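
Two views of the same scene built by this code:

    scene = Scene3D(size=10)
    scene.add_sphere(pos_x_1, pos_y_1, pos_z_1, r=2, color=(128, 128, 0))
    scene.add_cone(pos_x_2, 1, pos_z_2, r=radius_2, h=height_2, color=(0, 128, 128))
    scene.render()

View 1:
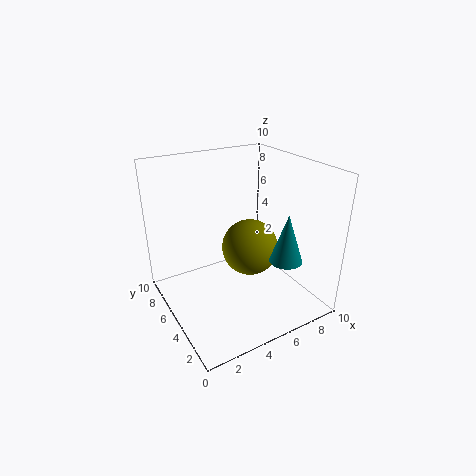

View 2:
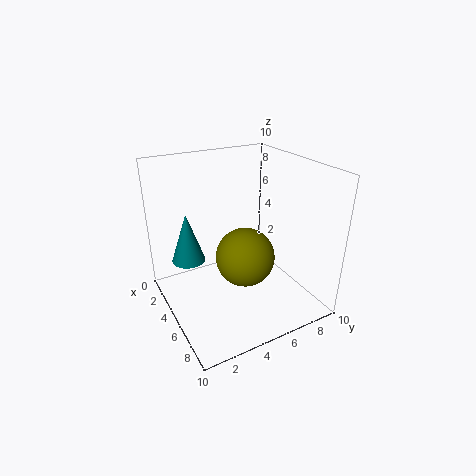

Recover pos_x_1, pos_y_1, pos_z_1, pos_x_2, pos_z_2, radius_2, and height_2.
pos_x_1 = 6
pos_y_1 = 5
pos_z_1 = 4
pos_x_2 = 6
pos_z_2 = 5
radius_2 = 1
height_2 = 3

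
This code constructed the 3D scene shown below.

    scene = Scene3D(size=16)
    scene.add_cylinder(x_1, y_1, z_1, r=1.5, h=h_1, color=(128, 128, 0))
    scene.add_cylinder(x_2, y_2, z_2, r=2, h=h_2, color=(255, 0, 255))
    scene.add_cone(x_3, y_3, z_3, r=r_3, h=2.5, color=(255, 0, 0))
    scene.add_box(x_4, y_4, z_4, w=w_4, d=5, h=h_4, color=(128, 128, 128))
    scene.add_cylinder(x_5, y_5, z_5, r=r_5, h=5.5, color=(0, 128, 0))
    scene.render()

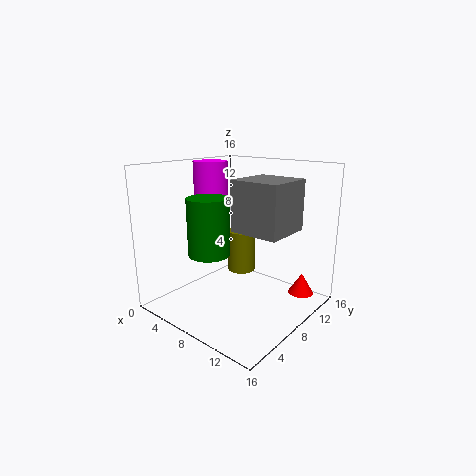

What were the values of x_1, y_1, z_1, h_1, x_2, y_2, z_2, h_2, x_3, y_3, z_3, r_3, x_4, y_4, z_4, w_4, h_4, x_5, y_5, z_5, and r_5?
x_1 = 8.5; y_1 = 8; z_1 = 4.5; h_1 = 4.5; x_2 = 3; y_2 = 9; z_2 = 8; h_2 = 8; x_3 = 13; y_3 = 14; z_3 = 0.5; r_3 = 1.5; x_4 = 10; y_4 = 4.5; z_4 = 10; w_4 = 5; h_4 = 5; x_5 = 9; y_5 = 2.5; z_5 = 8; r_5 = 2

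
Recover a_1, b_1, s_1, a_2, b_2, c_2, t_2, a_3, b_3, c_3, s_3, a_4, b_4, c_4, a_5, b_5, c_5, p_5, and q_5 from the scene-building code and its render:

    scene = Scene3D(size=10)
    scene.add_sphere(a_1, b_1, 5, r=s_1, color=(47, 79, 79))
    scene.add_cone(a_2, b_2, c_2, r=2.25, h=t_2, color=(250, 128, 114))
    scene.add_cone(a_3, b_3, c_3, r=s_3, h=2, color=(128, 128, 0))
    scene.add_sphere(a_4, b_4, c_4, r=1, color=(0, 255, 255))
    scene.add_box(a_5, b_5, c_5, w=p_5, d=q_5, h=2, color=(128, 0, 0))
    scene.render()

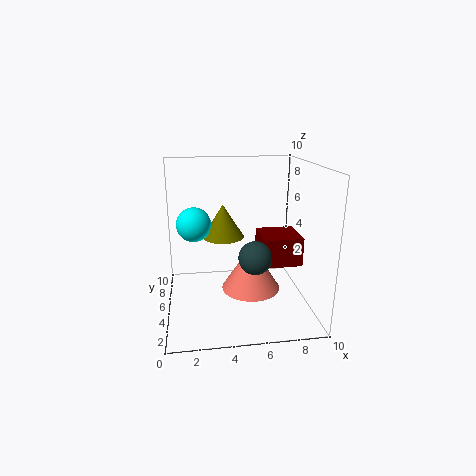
a_1 = 5.5
b_1 = 1.5
s_1 = 1
a_2 = 6.25
b_2 = 6.5
c_2 = 0.25
t_2 = 3.5
a_3 = 3.75
b_3 = 2.75
c_3 = 6
s_3 = 1.25
a_4 = 2
b_4 = 2.25
c_4 = 7
a_5 = 6.5
b_5 = 3.5
c_5 = 3.25
p_5 = 2.75
q_5 = 2.75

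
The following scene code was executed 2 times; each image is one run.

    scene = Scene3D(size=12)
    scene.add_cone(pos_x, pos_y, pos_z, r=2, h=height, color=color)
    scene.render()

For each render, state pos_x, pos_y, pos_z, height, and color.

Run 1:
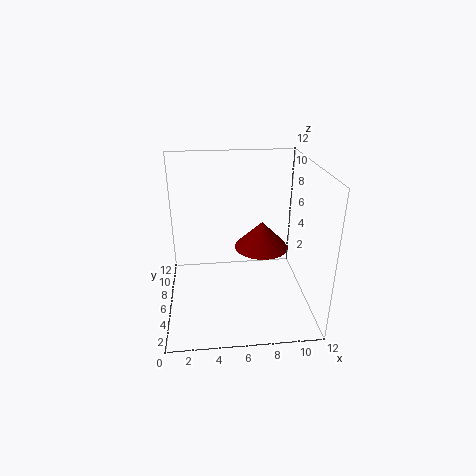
pos_x = 7.5; pos_y = 3.5; pos_z = 6.5; height = 2; color = 'maroon'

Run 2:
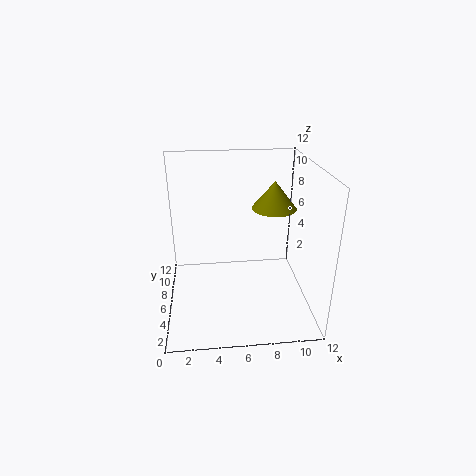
pos_x = 9.5; pos_y = 8.5; pos_z = 7.5; height = 2.5; color = 'olive'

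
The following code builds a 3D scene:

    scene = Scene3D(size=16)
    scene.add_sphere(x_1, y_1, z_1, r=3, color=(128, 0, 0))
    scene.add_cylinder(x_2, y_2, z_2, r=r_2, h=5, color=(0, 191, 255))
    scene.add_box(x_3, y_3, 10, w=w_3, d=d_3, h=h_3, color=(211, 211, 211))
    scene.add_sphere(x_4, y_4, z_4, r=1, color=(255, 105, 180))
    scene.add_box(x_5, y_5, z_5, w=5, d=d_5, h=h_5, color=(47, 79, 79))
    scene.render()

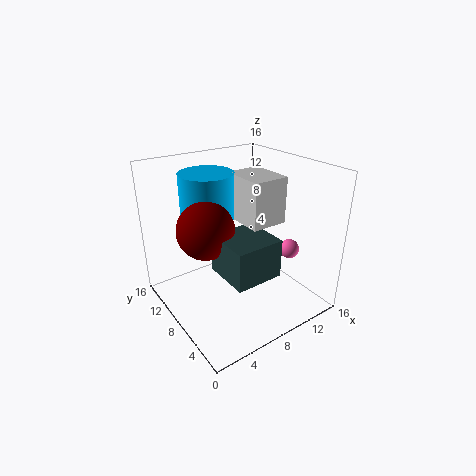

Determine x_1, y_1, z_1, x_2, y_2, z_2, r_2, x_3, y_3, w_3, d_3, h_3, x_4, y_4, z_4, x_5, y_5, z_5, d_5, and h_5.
x_1 = 4, y_1 = 8, z_1 = 10, x_2 = 6, y_2 = 11, z_2 = 10, r_2 = 3, x_3 = 8, y_3 = 5, w_3 = 4, d_3 = 5, h_3 = 5, x_4 = 11, y_4 = 3, z_4 = 8, x_5 = 4, y_5 = 2, z_5 = 6, d_5 = 5, h_5 = 4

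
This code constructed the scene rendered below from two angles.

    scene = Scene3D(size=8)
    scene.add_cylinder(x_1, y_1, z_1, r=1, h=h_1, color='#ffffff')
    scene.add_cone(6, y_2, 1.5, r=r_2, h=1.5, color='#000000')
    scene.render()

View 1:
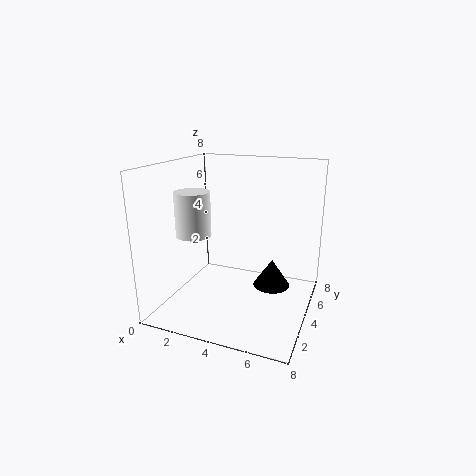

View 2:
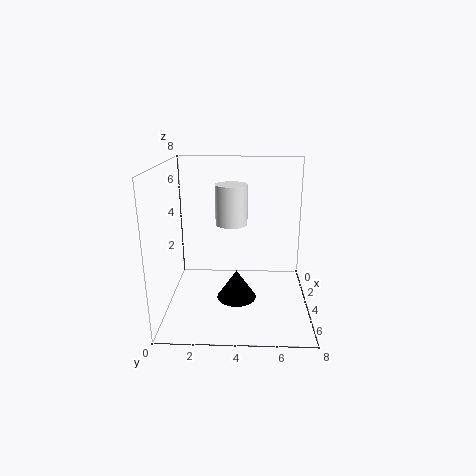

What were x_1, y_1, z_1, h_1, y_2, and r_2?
x_1 = 1.5; y_1 = 3.5; z_1 = 4; h_1 = 2.5; y_2 = 4; r_2 = 1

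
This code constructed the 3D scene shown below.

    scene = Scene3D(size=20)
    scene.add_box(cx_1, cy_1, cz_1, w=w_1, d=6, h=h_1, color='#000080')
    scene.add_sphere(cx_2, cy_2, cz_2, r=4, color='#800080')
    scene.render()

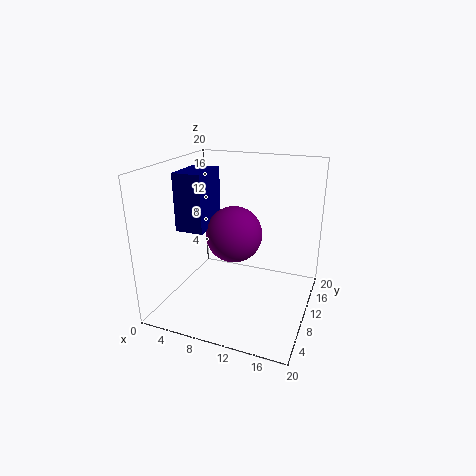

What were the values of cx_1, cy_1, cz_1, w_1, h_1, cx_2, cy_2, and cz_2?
cx_1 = 2
cy_1 = 7
cz_1 = 11
w_1 = 4
h_1 = 8
cx_2 = 9
cy_2 = 11
cz_2 = 10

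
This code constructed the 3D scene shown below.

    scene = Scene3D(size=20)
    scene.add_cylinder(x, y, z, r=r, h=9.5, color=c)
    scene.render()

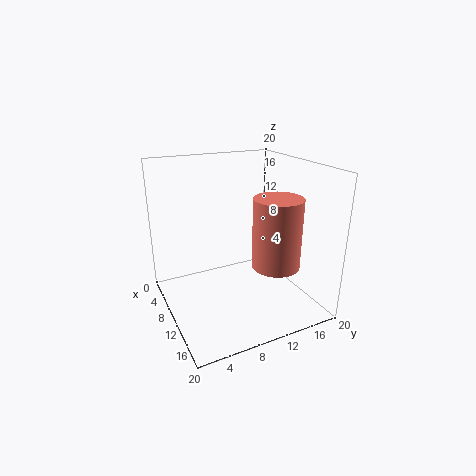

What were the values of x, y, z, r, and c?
x = 14, y = 13.75, z = 6.75, r = 3.25, c = 'salmon'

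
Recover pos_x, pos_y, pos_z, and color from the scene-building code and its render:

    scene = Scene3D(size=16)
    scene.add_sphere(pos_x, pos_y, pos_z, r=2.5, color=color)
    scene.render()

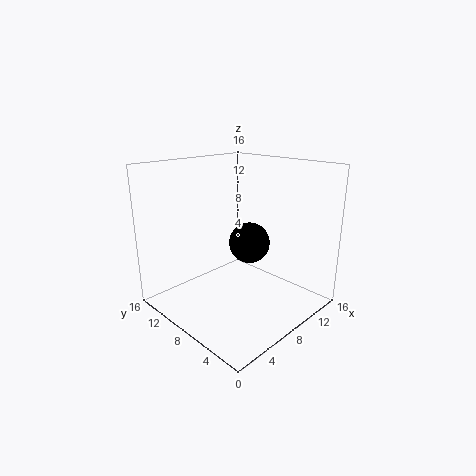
pos_x = 11.5; pos_y = 9.5; pos_z = 6; color = 'black'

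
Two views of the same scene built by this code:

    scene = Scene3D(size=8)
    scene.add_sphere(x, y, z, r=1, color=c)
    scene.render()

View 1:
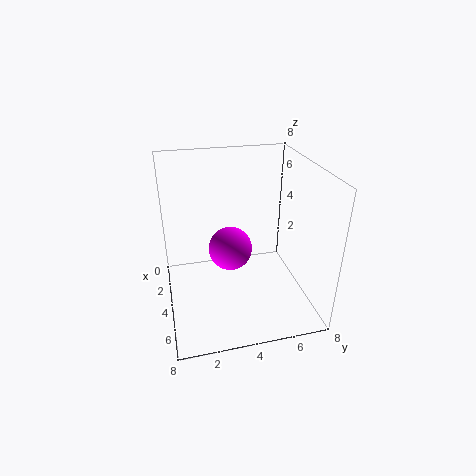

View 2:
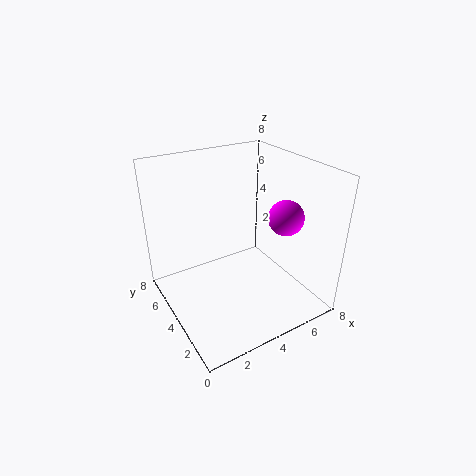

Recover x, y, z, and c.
x = 6.5, y = 3, z = 5, c = 'magenta'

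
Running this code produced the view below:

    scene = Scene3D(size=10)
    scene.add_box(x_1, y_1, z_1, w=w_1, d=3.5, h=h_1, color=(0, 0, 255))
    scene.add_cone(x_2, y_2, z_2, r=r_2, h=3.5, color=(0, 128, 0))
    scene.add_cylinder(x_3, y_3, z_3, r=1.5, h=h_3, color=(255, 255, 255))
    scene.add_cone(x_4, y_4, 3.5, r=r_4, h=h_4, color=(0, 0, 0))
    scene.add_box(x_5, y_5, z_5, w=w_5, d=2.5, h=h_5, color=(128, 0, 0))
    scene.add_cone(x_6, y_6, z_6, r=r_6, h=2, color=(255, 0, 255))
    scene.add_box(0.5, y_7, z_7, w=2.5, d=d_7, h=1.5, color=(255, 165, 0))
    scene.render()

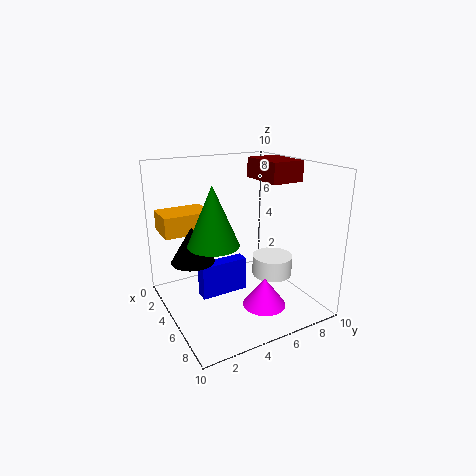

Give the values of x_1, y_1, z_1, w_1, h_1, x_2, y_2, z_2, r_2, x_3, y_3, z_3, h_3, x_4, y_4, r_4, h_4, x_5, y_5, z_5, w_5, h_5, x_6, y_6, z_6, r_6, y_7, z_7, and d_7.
x_1 = 3.5
y_1 = 2.5
z_1 = 0.5
w_1 = 1
h_1 = 2.5
x_2 = 7.5
y_2 = 2
z_2 = 6
r_2 = 1.5
x_3 = 5
y_3 = 8
z_3 = 1.5
h_3 = 1.5
x_4 = 4
y_4 = 2
r_4 = 1.5
h_4 = 2.5
x_5 = 2
y_5 = 7.5
z_5 = 8.5
w_5 = 3.5
h_5 = 1.5
x_6 = 7
y_6 = 6
z_6 = 0.5
r_6 = 1.5
y_7 = 0.5
z_7 = 5
d_7 = 3.5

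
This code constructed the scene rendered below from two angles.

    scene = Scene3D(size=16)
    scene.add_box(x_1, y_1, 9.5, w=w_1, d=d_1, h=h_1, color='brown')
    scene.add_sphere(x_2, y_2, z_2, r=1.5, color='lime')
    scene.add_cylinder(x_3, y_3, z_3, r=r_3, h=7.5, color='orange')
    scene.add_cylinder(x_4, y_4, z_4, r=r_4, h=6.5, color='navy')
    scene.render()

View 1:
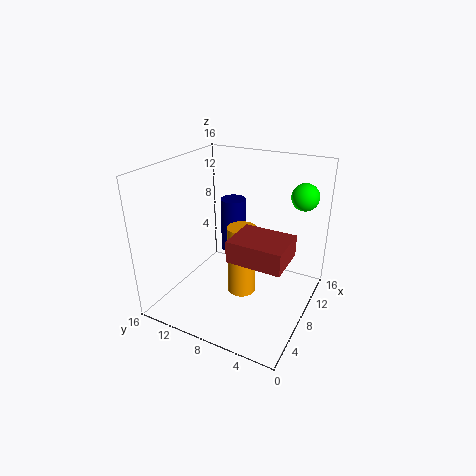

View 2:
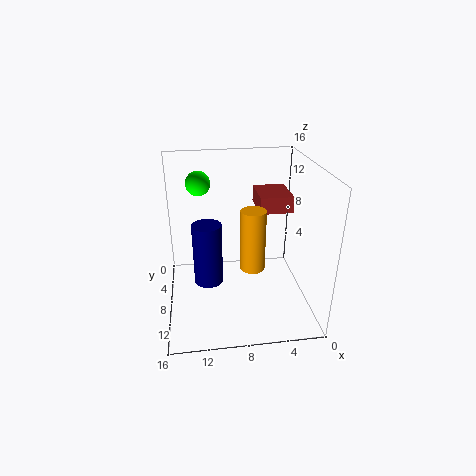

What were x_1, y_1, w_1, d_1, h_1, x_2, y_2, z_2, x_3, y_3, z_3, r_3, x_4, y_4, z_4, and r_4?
x_1 = 1
y_1 = 0.5
w_1 = 4
d_1 = 5
h_1 = 2
x_2 = 12
y_2 = 2
z_2 = 12.5
x_3 = 6
y_3 = 6.5
z_3 = 3
r_3 = 1.5
x_4 = 11.5
y_4 = 10.5
z_4 = 4.5
r_4 = 1.5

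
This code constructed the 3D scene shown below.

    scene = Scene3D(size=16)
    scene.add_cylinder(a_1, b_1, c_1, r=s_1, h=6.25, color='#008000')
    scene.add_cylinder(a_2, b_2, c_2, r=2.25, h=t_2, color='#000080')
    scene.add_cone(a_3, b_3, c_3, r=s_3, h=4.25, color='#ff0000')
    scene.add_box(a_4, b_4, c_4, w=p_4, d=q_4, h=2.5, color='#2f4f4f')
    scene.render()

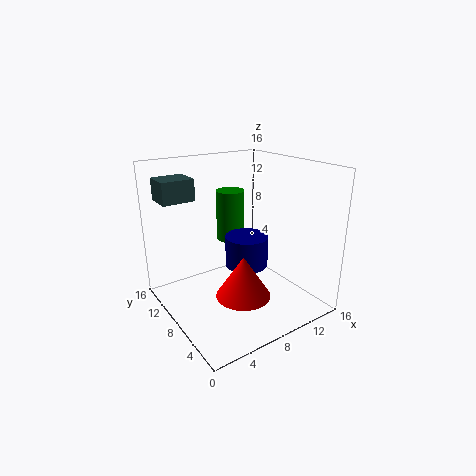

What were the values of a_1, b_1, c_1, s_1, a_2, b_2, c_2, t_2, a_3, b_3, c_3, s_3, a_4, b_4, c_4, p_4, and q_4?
a_1 = 10.25; b_1 = 13; c_1 = 5.75; s_1 = 1.75; a_2 = 7.75; b_2 = 6; c_2 = 5.75; t_2 = 3.25; a_3 = 5.75; b_3 = 3.75; c_3 = 3.75; s_3 = 2.75; a_4 = 1.25; b_4 = 12; c_4 = 11.75; p_4 = 3.75; q_4 = 3.25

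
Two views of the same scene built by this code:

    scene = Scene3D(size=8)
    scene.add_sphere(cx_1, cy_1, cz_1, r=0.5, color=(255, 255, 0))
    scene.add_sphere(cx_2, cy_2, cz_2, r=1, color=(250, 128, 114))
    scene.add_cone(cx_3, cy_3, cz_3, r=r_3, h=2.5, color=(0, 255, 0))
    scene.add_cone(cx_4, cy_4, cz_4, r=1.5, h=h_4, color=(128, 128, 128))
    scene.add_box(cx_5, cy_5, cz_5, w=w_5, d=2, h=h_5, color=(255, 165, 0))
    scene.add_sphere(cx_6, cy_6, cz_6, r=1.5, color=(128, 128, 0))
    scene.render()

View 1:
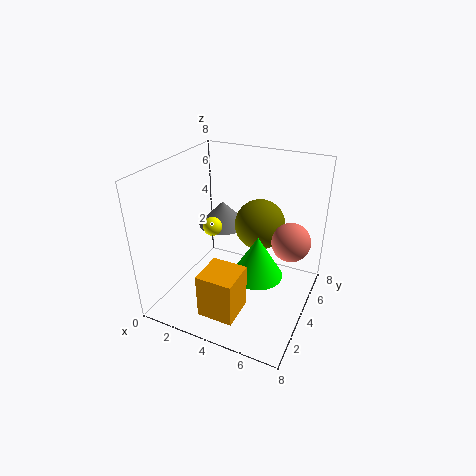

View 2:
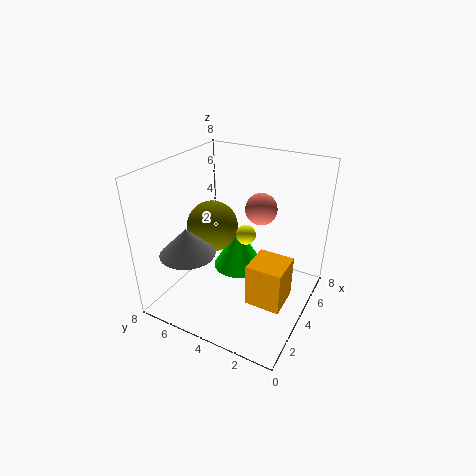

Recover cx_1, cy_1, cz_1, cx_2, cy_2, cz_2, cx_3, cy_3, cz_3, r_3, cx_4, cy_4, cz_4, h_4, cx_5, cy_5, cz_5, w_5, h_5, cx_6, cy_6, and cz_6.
cx_1 = 3; cy_1 = 3; cz_1 = 5; cx_2 = 7; cy_2 = 4; cz_2 = 4.5; cx_3 = 5; cy_3 = 4.5; cz_3 = 1.5; r_3 = 1.5; cx_4 = 2; cy_4 = 6; cz_4 = 3.5; h_4 = 1.5; cx_5 = 3; cy_5 = 1; cz_5 = 0.5; w_5 = 2; h_5 = 2.5; cx_6 = 4.5; cy_6 = 6; cz_6 = 4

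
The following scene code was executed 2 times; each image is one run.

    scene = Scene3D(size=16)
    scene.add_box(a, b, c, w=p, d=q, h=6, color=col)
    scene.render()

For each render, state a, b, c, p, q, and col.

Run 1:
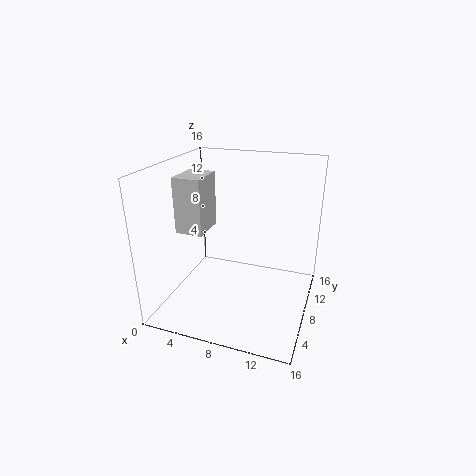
a = 2
b = 5
c = 9
p = 3
q = 4
col = 'lightgray'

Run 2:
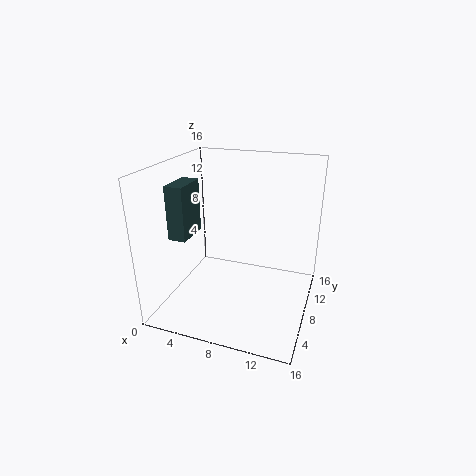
a = 1
b = 5
c = 8
p = 2
q = 4
col = 'darkslategray'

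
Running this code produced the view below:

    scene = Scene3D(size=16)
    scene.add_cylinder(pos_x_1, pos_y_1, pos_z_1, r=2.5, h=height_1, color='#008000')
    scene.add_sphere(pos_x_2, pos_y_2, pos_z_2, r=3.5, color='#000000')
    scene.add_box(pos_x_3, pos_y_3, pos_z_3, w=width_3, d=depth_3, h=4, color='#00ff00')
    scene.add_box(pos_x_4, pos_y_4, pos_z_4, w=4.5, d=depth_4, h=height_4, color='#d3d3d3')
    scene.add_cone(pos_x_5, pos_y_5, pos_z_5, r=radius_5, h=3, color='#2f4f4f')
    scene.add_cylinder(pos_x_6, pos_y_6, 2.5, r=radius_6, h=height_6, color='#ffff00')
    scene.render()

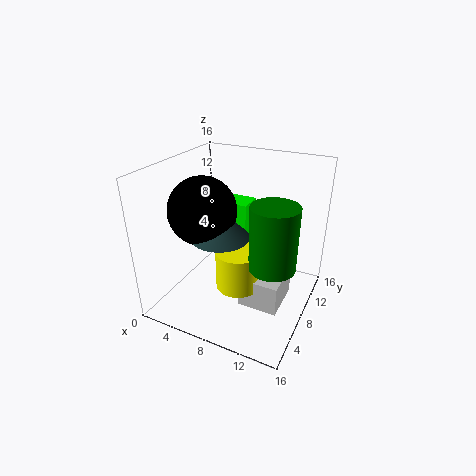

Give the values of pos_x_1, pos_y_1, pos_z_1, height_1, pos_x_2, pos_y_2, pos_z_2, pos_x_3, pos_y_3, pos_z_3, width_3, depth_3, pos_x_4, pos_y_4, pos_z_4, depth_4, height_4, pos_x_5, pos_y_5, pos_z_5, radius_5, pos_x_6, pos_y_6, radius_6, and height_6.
pos_x_1 = 12.5
pos_y_1 = 7
pos_z_1 = 6
height_1 = 7
pos_x_2 = 5.5
pos_y_2 = 5
pos_z_2 = 12
pos_x_3 = 4.5
pos_y_3 = 11
pos_z_3 = 6.5
width_3 = 3
depth_3 = 3
pos_x_4 = 9
pos_y_4 = 6
pos_z_4 = 0.5
depth_4 = 5
height_4 = 3.5
pos_x_5 = 7.5
pos_y_5 = 5
pos_z_5 = 9.5
radius_5 = 3
pos_x_6 = 8.5
pos_y_6 = 7
radius_6 = 2.5
height_6 = 4.5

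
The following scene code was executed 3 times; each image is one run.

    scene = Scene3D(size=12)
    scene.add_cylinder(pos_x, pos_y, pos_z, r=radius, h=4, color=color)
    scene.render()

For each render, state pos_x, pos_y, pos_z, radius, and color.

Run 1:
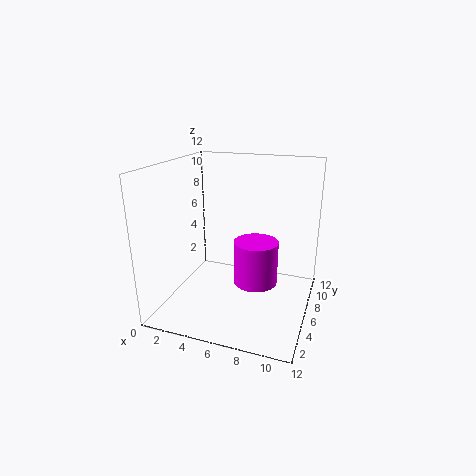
pos_x = 7
pos_y = 8
pos_z = 1
radius = 2
color = 'magenta'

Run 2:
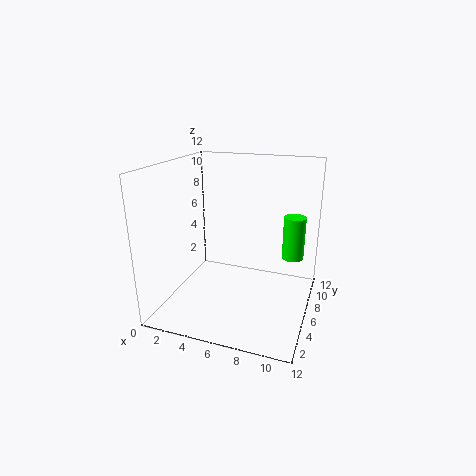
pos_x = 10
pos_y = 10
pos_z = 3
radius = 1
color = 'lime'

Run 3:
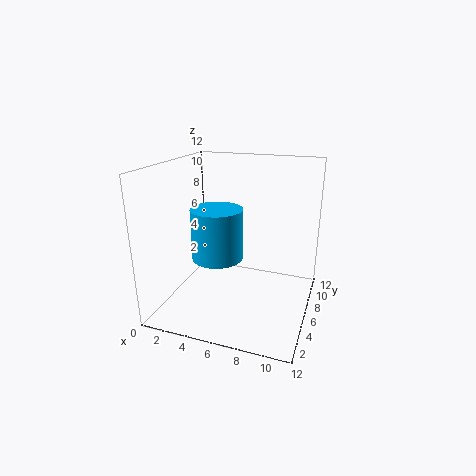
pos_x = 5
pos_y = 4
pos_z = 5
radius = 2
color = 'deepskyblue'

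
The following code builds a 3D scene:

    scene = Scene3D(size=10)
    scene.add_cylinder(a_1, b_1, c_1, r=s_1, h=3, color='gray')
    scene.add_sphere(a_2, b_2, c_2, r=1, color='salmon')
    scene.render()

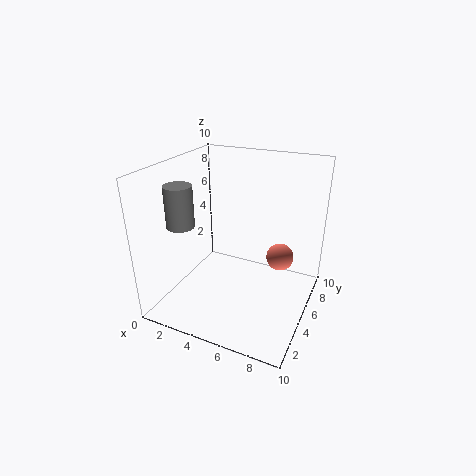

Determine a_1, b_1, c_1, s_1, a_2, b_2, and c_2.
a_1 = 1, b_1 = 4, c_1 = 5.5, s_1 = 1, a_2 = 7.5, b_2 = 7, c_2 = 3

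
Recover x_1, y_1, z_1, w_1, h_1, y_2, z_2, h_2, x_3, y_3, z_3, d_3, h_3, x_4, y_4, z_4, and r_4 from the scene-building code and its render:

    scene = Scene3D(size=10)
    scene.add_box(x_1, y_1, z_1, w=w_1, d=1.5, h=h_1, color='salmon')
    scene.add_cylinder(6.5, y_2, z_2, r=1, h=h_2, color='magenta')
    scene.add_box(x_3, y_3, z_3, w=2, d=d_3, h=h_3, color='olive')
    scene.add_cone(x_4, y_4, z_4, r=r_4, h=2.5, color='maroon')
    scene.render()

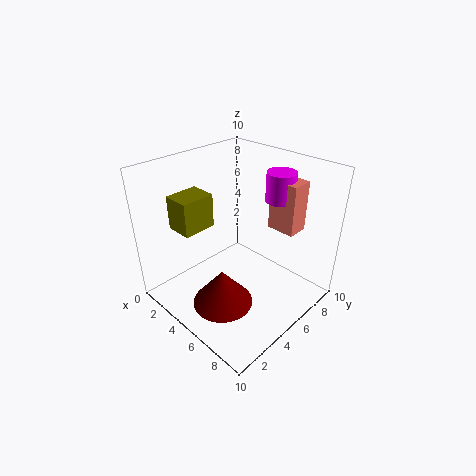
x_1 = 6, y_1 = 7, z_1 = 5.5, w_1 = 2, h_1 = 3.5, y_2 = 7.5, z_2 = 7.5, h_2 = 2, x_3 = 0.5, y_3 = 2.5, z_3 = 5, d_3 = 2.5, h_3 = 2.5, x_4 = 6, y_4 = 2.5, z_4 = 1.5, r_4 = 2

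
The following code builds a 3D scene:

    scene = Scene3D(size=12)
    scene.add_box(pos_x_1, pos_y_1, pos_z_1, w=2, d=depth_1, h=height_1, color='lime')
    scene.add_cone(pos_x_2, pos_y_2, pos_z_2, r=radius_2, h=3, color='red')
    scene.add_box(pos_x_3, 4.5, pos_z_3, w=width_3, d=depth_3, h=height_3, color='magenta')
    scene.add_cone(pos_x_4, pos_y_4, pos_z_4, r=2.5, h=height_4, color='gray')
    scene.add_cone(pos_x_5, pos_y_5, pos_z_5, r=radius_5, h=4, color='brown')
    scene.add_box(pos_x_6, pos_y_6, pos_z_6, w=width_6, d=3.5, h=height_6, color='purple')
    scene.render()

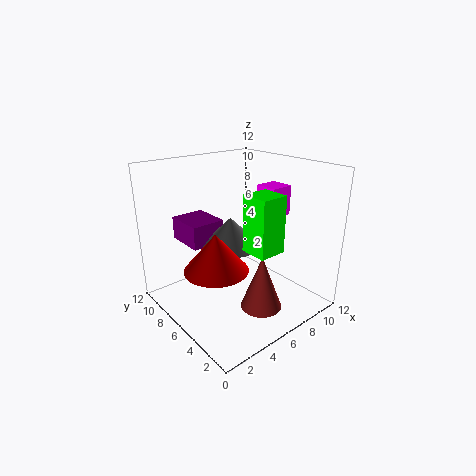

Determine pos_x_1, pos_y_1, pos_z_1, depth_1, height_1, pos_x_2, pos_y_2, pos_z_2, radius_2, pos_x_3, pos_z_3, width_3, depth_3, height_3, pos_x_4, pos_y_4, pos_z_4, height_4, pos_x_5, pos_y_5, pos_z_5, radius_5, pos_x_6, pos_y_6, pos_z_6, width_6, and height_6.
pos_x_1 = 3.5
pos_y_1 = 0.5
pos_z_1 = 7
depth_1 = 2
height_1 = 4
pos_x_2 = 3
pos_y_2 = 5
pos_z_2 = 4.5
radius_2 = 2.5
pos_x_3 = 8.5
pos_z_3 = 7.5
width_3 = 2
depth_3 = 2
height_3 = 2.5
pos_x_4 = 6
pos_y_4 = 7
pos_z_4 = 5
height_4 = 2.5
pos_x_5 = 4.5
pos_y_5 = 1.5
pos_z_5 = 2.5
radius_5 = 1.5
pos_x_6 = 3
pos_y_6 = 8
pos_z_6 = 5
width_6 = 3
height_6 = 2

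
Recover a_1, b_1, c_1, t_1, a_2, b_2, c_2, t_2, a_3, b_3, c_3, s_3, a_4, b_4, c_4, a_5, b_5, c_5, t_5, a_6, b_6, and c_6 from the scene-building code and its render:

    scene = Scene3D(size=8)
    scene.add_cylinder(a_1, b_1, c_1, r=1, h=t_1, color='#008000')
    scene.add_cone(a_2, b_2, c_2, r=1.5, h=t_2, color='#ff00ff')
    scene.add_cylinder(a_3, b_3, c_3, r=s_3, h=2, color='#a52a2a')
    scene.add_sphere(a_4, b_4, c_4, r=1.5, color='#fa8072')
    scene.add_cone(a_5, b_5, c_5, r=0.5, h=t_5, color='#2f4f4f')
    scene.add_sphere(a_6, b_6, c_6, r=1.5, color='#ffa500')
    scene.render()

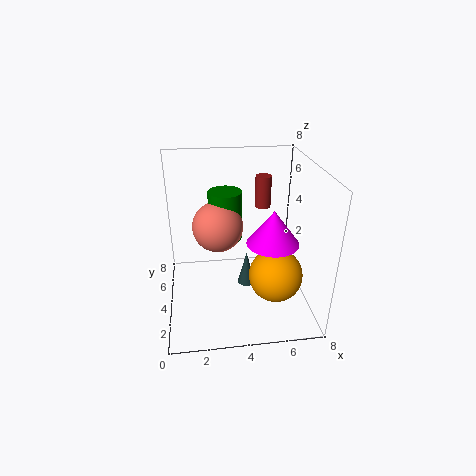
a_1 = 3.5, b_1 = 6, c_1 = 3, t_1 = 3, a_2 = 6, b_2 = 4, c_2 = 3.5, t_2 = 2, a_3 = 6, b_3 = 7, c_3 = 4.5, s_3 = 0.5, a_4 = 3, b_4 = 5.5, c_4 = 4, a_5 = 4.5, b_5 = 4, c_5 = 1, t_5 = 2, a_6 = 6, b_6 = 3, c_6 = 2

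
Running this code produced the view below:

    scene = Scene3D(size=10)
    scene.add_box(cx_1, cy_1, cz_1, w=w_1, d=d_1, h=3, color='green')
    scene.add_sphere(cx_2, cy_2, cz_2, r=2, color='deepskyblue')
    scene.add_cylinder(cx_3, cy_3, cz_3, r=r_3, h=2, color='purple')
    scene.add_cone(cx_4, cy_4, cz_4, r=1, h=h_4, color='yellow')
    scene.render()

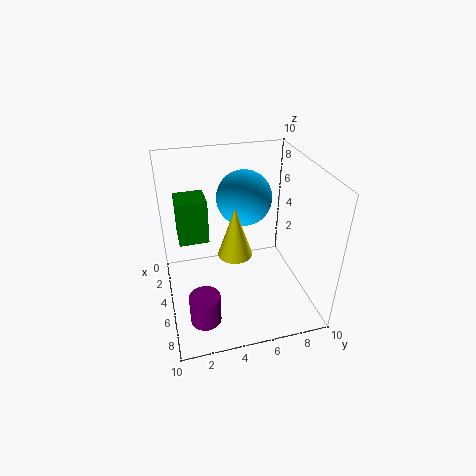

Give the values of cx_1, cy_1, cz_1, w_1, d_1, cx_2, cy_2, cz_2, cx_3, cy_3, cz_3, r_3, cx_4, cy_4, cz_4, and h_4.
cx_1 = 3, cy_1 = 1, cz_1 = 5, w_1 = 2, d_1 = 2, cx_2 = 3, cy_2 = 6, cz_2 = 7, cx_3 = 8, cy_3 = 2, cz_3 = 1, r_3 = 1, cx_4 = 8, cy_4 = 4, cz_4 = 6, h_4 = 3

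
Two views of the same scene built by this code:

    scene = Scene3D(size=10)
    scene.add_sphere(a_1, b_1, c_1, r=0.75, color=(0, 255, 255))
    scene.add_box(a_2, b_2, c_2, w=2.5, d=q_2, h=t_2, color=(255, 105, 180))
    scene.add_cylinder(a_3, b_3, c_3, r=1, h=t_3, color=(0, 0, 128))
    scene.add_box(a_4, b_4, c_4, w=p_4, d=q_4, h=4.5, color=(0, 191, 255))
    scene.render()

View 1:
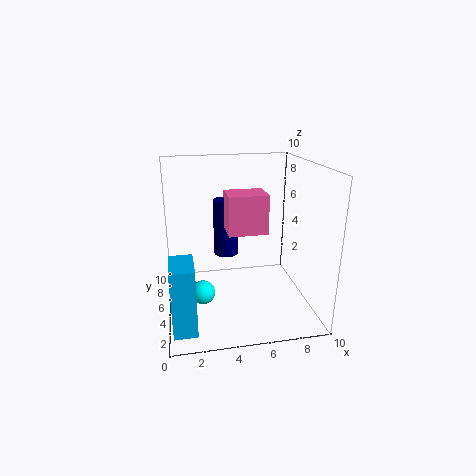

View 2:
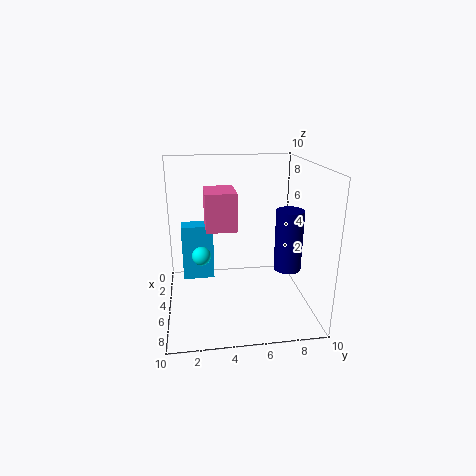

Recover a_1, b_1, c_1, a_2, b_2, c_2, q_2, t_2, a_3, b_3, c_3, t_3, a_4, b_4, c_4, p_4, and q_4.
a_1 = 2.25
b_1 = 2.5
c_1 = 2.5
a_2 = 4
b_2 = 2.75
c_2 = 6
q_2 = 2
t_2 = 2.5
a_3 = 4.75
b_3 = 8.75
c_3 = 2.25
t_3 = 4.5
a_4 = 0.25
b_4 = 1
c_4 = 0.25
p_4 = 1.5
q_4 = 2.5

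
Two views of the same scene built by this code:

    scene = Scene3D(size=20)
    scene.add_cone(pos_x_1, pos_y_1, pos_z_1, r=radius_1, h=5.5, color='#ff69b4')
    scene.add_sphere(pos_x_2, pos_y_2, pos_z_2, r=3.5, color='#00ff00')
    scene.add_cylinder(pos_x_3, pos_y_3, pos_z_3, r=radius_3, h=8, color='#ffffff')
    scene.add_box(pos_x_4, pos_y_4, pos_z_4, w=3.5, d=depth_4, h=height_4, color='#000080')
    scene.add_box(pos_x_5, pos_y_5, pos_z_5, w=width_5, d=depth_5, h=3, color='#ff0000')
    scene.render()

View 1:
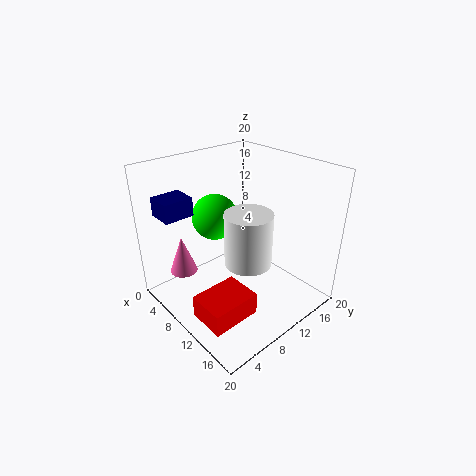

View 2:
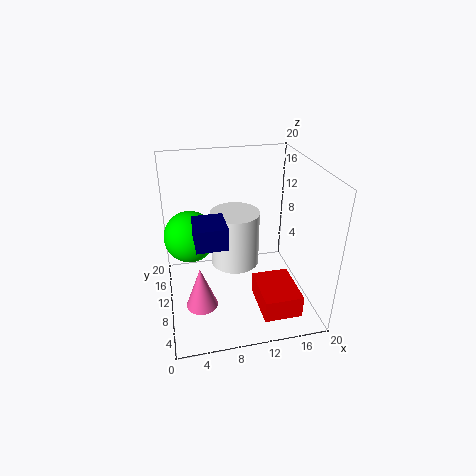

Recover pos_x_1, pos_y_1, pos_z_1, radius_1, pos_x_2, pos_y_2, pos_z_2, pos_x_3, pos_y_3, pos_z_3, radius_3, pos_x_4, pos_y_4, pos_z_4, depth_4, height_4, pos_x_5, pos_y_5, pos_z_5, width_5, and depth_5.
pos_x_1 = 4; pos_y_1 = 4.5; pos_z_1 = 4; radius_1 = 2; pos_x_2 = 3.5; pos_y_2 = 11; pos_z_2 = 10.5; pos_x_3 = 10; pos_y_3 = 12; pos_z_3 = 5; radius_3 = 3.5; pos_x_4 = 3.5; pos_y_4 = 1; pos_z_4 = 14; depth_4 = 4; height_4 = 2.5; pos_x_5 = 11.5; pos_y_5 = 1; pos_z_5 = 2.5; width_5 = 5; depth_5 = 6.5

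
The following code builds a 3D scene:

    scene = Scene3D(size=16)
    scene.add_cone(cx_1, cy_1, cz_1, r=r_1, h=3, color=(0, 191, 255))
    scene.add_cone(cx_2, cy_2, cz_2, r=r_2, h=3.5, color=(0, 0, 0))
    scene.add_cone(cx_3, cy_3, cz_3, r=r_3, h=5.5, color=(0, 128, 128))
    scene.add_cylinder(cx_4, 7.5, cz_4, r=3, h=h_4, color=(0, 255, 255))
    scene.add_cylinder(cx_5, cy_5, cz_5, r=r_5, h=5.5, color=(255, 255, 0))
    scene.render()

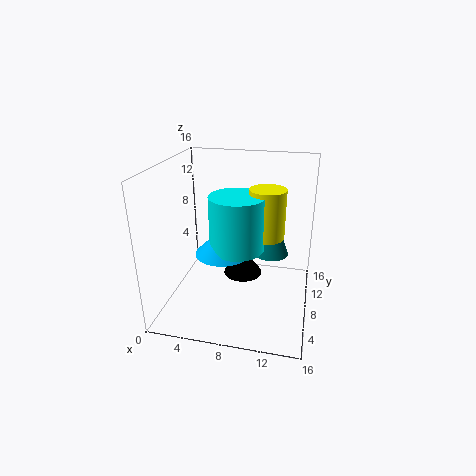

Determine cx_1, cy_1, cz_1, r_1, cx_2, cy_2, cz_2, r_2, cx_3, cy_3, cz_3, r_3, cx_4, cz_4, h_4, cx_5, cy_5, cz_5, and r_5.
cx_1 = 6.5; cy_1 = 7; cz_1 = 6.5; r_1 = 3; cx_2 = 7.5; cy_2 = 13; cz_2 = 0.5; r_2 = 2.5; cx_3 = 11.5; cy_3 = 10; cz_3 = 5.5; r_3 = 2; cx_4 = 8; cz_4 = 7; h_4 = 6; cx_5 = 11; cy_5 = 9; cz_5 = 8; r_5 = 2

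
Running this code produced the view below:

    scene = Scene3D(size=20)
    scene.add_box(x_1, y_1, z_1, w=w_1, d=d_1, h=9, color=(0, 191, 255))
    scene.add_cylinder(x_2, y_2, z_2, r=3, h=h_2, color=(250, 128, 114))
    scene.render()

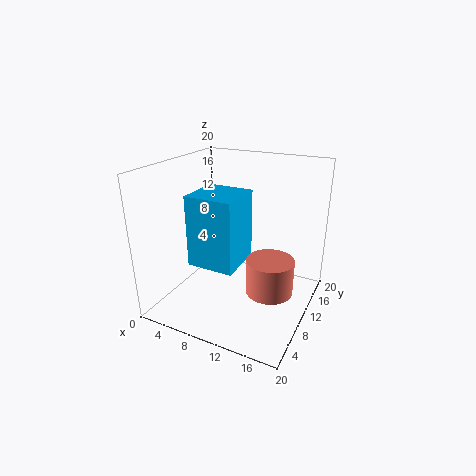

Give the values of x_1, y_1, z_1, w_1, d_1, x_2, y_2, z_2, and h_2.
x_1 = 6.5
y_1 = 3
z_1 = 8.5
w_1 = 6
d_1 = 6
x_2 = 16
y_2 = 7
z_2 = 5
h_2 = 4.5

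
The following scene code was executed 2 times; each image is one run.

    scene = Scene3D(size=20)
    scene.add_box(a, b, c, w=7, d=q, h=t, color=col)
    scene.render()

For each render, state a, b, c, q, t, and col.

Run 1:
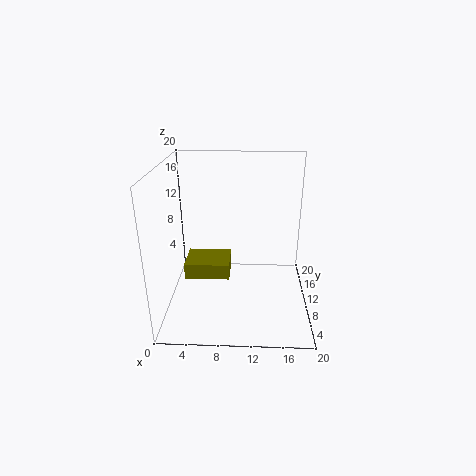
a = 1.5
b = 12.5
c = 1.5
q = 5.5
t = 2.5
col = 'olive'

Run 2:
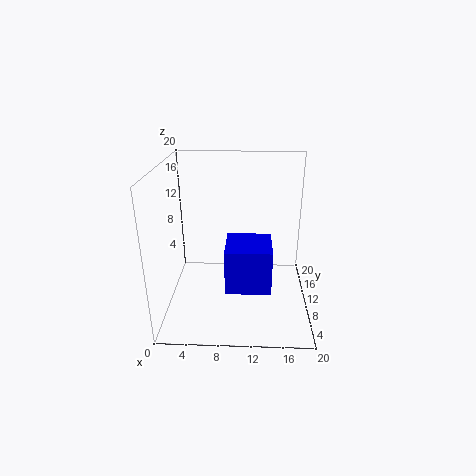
a = 8
b = 10
c = 0.5
q = 7
t = 7
col = 'blue'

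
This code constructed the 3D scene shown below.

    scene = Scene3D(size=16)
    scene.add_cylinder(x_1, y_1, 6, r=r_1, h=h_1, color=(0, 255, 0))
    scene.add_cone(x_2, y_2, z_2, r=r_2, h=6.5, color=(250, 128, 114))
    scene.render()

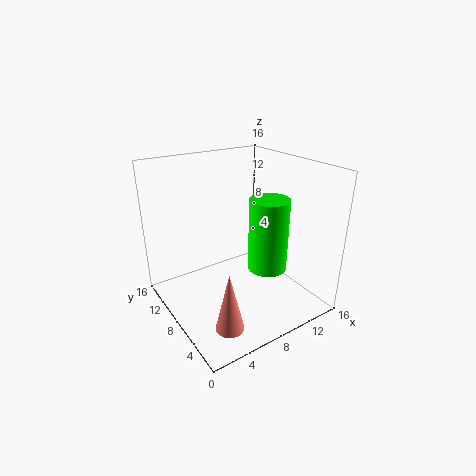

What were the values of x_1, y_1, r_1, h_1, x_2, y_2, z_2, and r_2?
x_1 = 9; y_1 = 4; r_1 = 2; h_1 = 7.5; x_2 = 4; y_2 = 3.5; z_2 = 0.5; r_2 = 1.5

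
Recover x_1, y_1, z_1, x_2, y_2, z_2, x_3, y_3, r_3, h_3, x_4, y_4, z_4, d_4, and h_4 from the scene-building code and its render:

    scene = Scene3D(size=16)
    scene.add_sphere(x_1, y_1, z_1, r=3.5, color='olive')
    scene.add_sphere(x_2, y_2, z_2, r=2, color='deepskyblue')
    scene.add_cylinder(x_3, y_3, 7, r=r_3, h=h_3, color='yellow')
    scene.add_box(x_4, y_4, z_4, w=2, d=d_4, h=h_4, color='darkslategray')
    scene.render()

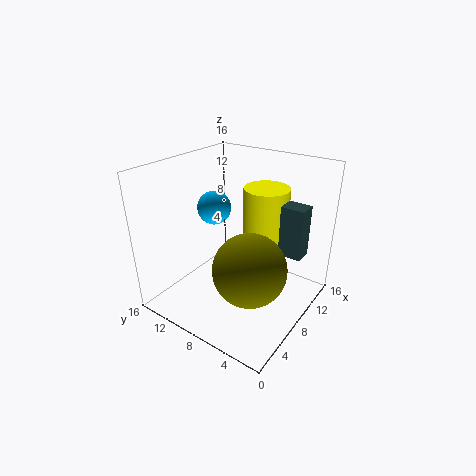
x_1 = 3.5; y_1 = 3.5; z_1 = 8; x_2 = 9.5; y_2 = 12.5; z_2 = 10; x_3 = 10.5; y_3 = 6; r_3 = 2.5; h_3 = 6.5; x_4 = 9; y_4 = 1; z_4 = 7; d_4 = 2.5; h_4 = 5.5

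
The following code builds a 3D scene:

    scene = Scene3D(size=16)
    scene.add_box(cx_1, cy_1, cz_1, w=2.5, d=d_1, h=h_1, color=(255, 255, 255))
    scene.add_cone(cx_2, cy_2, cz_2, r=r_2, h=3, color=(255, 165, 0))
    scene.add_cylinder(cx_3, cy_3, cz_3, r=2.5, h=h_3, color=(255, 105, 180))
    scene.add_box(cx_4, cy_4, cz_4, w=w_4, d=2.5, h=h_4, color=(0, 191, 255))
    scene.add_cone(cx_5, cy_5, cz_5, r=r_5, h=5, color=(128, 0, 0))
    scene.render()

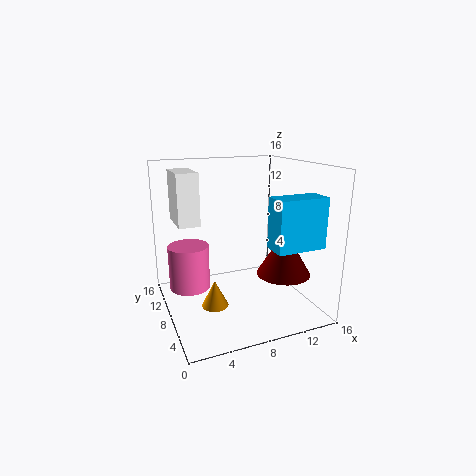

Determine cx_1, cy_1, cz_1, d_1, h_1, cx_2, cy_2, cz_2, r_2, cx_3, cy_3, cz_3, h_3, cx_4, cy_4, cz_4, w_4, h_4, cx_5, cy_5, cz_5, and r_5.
cx_1 = 2, cy_1 = 10.5, cz_1 = 9, d_1 = 5, h_1 = 6, cx_2 = 5, cy_2 = 7.5, cz_2 = 0.5, r_2 = 1.5, cx_3 = 3.5, cy_3 = 13, cz_3 = 0.5, h_3 = 5.5, cx_4 = 9, cy_4 = 0.5, cz_4 = 8.5, w_4 = 5, h_4 = 5, cx_5 = 12.5, cy_5 = 5.5, cz_5 = 4, r_5 = 3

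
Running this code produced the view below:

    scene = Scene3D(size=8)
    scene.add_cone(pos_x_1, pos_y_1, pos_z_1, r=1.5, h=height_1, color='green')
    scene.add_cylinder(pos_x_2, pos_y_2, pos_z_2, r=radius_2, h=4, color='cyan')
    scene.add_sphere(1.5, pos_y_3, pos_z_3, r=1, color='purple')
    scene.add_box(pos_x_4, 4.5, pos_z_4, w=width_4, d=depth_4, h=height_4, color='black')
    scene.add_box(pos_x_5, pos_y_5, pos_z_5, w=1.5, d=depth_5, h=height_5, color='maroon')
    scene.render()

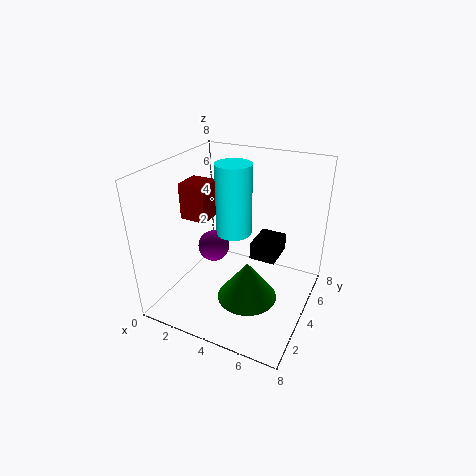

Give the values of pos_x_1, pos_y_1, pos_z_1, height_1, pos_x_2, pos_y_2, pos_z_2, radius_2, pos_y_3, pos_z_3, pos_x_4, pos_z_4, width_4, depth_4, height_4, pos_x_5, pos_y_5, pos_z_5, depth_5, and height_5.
pos_x_1 = 5.5, pos_y_1 = 2, pos_z_1 = 2, height_1 = 2, pos_x_2 = 3.5, pos_y_2 = 4.5, pos_z_2 = 4, radius_2 = 1, pos_y_3 = 5.5, pos_z_3 = 2, pos_x_4 = 4.5, pos_z_4 = 2.5, width_4 = 1.5, depth_4 = 2, height_4 = 1, pos_x_5 = 1, pos_y_5 = 3, pos_z_5 = 5, depth_5 = 1.5, height_5 = 2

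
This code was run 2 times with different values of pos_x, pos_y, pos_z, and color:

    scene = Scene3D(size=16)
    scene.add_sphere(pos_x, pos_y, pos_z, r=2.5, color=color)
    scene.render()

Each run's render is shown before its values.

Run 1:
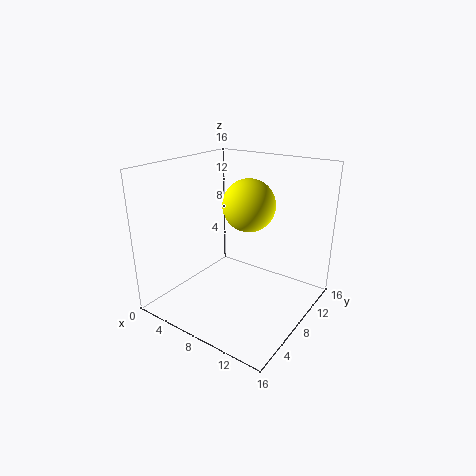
pos_x = 11
pos_y = 5.5
pos_z = 13
color = 'yellow'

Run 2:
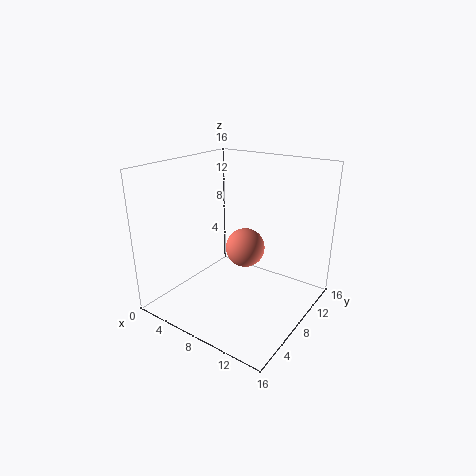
pos_x = 6
pos_y = 12.5
pos_z = 4.5
color = 'salmon'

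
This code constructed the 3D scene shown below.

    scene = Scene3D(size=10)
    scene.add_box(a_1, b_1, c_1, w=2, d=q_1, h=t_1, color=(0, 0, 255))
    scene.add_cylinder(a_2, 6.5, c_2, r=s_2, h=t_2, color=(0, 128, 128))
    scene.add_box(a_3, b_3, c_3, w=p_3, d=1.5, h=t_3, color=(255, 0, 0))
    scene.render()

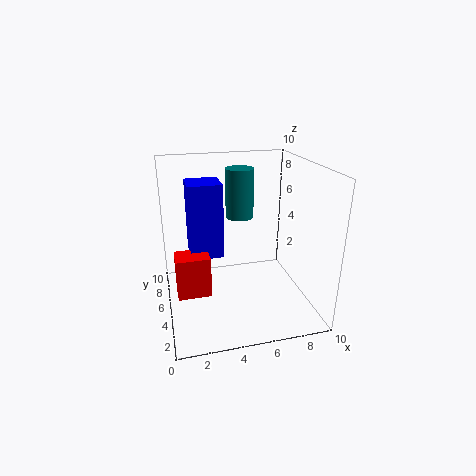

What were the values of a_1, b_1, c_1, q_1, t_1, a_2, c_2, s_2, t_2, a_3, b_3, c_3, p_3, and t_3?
a_1 = 1.5; b_1 = 2.5; c_1 = 5; q_1 = 2; t_1 = 4.5; a_2 = 5.5; c_2 = 6; s_2 = 1; t_2 = 3.5; a_3 = 0.5; b_3 = 1.5; c_3 = 3; p_3 = 2; t_3 = 2.5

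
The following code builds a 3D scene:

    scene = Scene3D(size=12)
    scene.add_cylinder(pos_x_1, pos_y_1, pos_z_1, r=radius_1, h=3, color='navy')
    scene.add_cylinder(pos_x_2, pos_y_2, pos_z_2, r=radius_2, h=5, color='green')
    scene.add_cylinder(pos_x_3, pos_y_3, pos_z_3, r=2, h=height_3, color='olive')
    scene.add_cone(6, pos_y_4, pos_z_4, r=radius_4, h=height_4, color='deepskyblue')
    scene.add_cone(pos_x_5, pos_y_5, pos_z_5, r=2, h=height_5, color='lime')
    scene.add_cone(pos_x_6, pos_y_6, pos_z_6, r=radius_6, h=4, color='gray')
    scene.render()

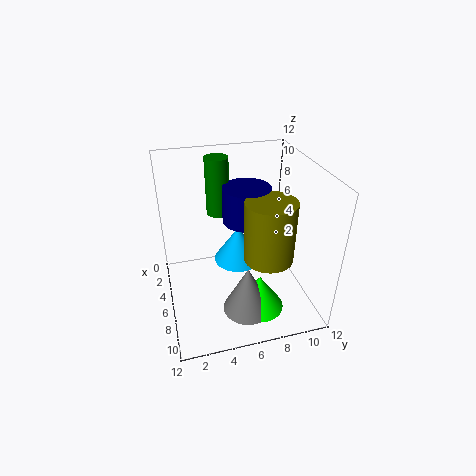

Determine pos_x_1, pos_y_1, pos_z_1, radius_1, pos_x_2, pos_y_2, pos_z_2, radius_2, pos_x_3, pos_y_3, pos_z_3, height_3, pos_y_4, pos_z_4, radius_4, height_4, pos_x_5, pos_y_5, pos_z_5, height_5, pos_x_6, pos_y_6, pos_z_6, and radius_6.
pos_x_1 = 5
pos_y_1 = 7
pos_z_1 = 7
radius_1 = 2
pos_x_2 = 3
pos_y_2 = 5
pos_z_2 = 7
radius_2 = 1
pos_x_3 = 8
pos_y_3 = 8
pos_z_3 = 5
height_3 = 5
pos_y_4 = 6
pos_z_4 = 4
radius_4 = 2
height_4 = 3
pos_x_5 = 9
pos_y_5 = 7
pos_z_5 = 1
height_5 = 3
pos_x_6 = 9
pos_y_6 = 6
pos_z_6 = 1
radius_6 = 2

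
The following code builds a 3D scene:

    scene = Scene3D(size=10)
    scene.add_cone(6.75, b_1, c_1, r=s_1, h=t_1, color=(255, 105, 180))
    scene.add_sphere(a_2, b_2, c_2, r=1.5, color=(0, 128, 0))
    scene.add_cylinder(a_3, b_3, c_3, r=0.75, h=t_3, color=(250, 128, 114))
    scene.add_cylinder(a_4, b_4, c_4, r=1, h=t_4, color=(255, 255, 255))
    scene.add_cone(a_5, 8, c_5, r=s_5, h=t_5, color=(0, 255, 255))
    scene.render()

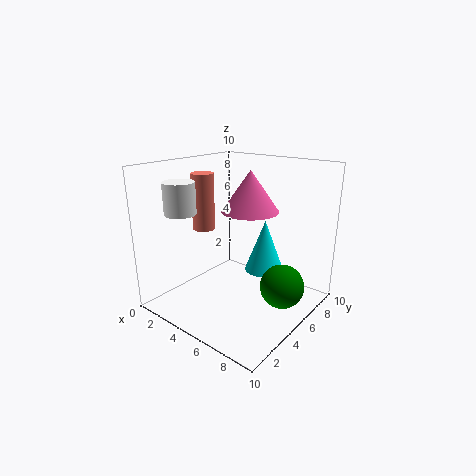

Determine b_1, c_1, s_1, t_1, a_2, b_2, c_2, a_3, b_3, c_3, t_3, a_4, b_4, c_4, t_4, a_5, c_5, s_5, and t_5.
b_1 = 4; c_1 = 7.5; s_1 = 1.75; t_1 = 2.5; a_2 = 8.25; b_2 = 5.75; c_2 = 2; a_3 = 3.25; b_3 = 3.5; c_3 = 5.75; t_3 = 3.75; a_4 = 3.25; b_4 = 1.5; c_4 = 7.25; t_4 = 2; a_5 = 5.25; c_5 = 1.5; s_5 = 1.5; t_5 = 4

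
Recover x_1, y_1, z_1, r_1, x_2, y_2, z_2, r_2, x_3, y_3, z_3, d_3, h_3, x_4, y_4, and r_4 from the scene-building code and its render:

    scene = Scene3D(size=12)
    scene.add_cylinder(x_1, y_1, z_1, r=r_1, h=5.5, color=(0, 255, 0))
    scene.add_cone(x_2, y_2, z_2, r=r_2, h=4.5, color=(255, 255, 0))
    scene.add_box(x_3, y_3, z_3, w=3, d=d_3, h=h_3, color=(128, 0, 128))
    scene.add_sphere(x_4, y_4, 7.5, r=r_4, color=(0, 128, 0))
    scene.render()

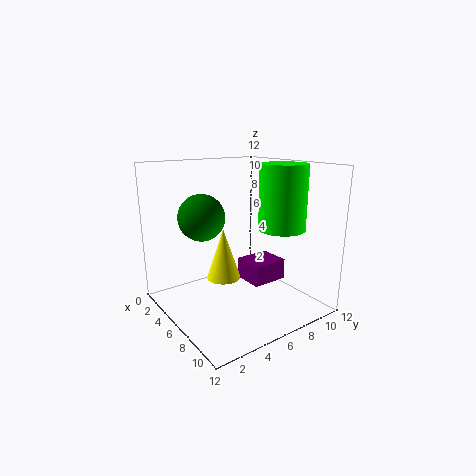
x_1 = 7.5, y_1 = 9.5, z_1 = 6.5, r_1 = 2, x_2 = 4.5, y_2 = 5.5, z_2 = 2, r_2 = 1.5, x_3 = 2.5, y_3 = 8.5, z_3 = 0.5, d_3 = 3.5, h_3 = 2, x_4 = 3.5, y_4 = 4, r_4 = 2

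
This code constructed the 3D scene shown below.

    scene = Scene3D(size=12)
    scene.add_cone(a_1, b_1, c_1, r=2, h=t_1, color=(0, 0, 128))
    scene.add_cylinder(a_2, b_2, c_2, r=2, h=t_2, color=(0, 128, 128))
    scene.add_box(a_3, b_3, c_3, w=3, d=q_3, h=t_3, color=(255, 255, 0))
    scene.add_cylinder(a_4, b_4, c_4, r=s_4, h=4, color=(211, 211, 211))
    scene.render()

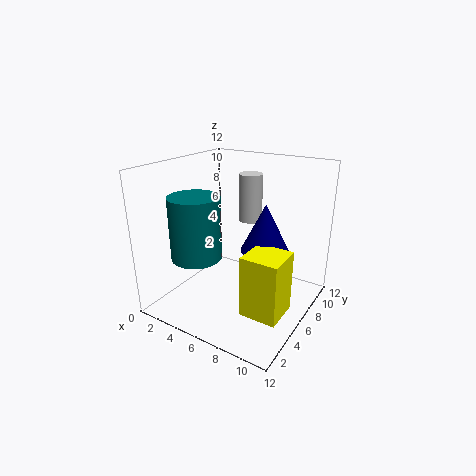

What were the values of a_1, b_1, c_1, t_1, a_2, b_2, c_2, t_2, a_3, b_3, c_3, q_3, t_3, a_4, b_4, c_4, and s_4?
a_1 = 8
b_1 = 7
c_1 = 5
t_1 = 4
a_2 = 4
b_2 = 3
c_2 = 5
t_2 = 5
a_3 = 8
b_3 = 3
c_3 = 1
q_3 = 3
t_3 = 5
a_4 = 6
b_4 = 8
c_4 = 7
s_4 = 1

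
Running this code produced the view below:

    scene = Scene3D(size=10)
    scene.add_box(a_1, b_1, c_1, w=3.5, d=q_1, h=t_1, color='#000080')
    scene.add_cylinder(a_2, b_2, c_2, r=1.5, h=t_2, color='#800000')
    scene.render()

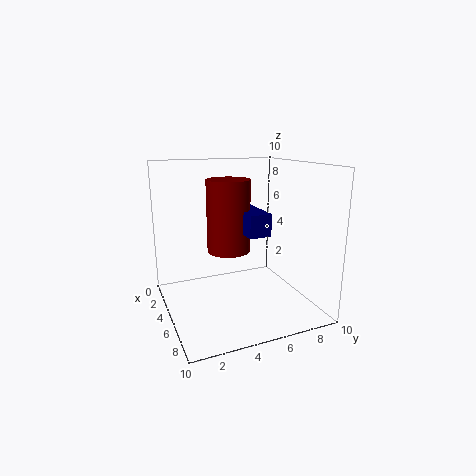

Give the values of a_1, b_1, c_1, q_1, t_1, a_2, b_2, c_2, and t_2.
a_1 = 3.5, b_1 = 5, c_1 = 5.5, q_1 = 1.5, t_1 = 1.5, a_2 = 4.5, b_2 = 4.5, c_2 = 4, t_2 = 5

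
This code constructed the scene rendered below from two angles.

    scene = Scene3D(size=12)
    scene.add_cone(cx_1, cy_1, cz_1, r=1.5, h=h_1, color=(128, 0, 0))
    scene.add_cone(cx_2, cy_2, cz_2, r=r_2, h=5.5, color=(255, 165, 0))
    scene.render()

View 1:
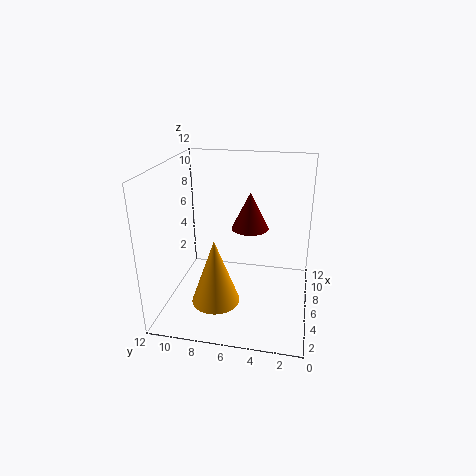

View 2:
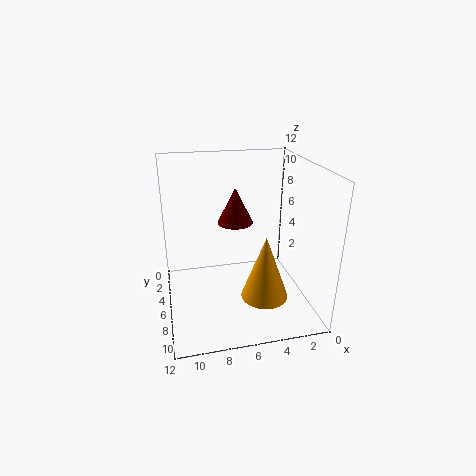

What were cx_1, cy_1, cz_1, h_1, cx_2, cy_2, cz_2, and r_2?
cx_1 = 6
cy_1 = 5
cz_1 = 7
h_1 = 3
cx_2 = 4
cy_2 = 7.5
cz_2 = 1
r_2 = 2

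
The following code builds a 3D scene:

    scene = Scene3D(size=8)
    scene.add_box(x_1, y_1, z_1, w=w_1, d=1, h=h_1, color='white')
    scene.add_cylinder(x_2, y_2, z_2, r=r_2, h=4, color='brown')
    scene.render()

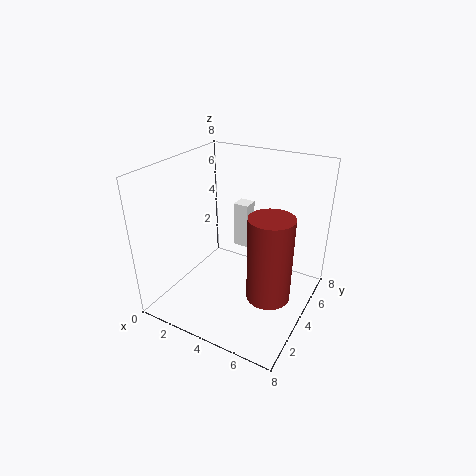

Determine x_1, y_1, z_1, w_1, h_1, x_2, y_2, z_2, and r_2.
x_1 = 2, y_1 = 7, z_1 = 1.5, w_1 = 1, h_1 = 3, x_2 = 7, y_2 = 1.5, z_2 = 3, r_2 = 1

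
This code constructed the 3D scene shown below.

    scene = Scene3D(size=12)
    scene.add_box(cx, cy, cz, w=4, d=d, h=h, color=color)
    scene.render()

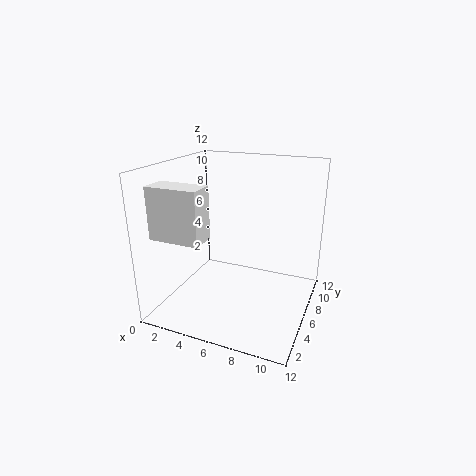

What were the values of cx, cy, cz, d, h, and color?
cx = 1; cy = 1; cz = 7; d = 2; h = 4; color = 'white'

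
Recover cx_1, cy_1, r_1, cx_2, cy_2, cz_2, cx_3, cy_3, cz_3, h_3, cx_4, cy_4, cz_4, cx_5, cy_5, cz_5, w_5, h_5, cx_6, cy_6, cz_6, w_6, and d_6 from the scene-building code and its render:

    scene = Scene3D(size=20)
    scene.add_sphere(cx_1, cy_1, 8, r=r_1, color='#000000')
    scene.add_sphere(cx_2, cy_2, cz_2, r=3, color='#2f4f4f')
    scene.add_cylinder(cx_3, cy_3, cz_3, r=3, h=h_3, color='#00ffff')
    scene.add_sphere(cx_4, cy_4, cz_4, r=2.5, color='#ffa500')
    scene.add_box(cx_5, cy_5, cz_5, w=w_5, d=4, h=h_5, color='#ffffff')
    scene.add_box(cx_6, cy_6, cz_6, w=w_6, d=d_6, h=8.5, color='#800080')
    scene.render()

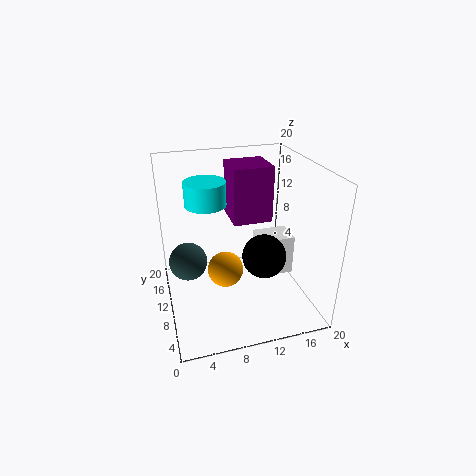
cx_1 = 13
cy_1 = 7.5
r_1 = 3
cx_2 = 3.5
cy_2 = 16
cz_2 = 3.5
cx_3 = 6.5
cy_3 = 14.5
cz_3 = 13.5
h_3 = 3.5
cx_4 = 8
cy_4 = 9.5
cz_4 = 5.5
cx_5 = 13.5
cy_5 = 9.5
cz_5 = 3
w_5 = 5
h_5 = 6
cx_6 = 10.5
cy_6 = 13.5
cz_6 = 10
w_6 = 6
d_6 = 6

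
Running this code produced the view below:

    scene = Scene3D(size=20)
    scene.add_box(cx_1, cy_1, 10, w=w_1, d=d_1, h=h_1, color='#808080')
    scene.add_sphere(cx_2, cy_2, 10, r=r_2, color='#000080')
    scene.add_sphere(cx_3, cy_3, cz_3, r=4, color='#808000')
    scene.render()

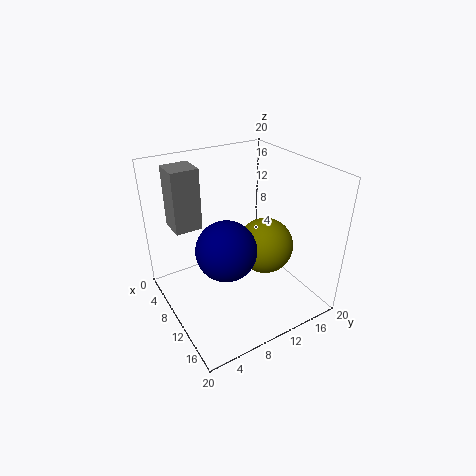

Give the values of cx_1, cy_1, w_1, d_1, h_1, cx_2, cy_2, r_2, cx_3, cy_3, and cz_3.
cx_1 = 1, cy_1 = 3, w_1 = 4, d_1 = 4, h_1 = 9, cx_2 = 12, cy_2 = 7, r_2 = 4, cx_3 = 11, cy_3 = 14, cz_3 = 8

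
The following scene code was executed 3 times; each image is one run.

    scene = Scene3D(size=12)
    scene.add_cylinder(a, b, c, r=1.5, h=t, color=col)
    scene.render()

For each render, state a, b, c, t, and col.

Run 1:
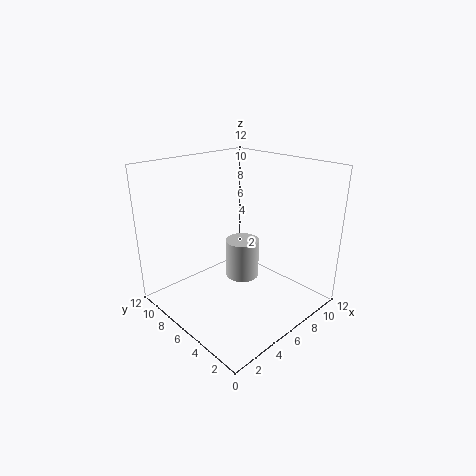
a = 7.5; b = 7; c = 1.5; t = 3.5; col = 'lightgray'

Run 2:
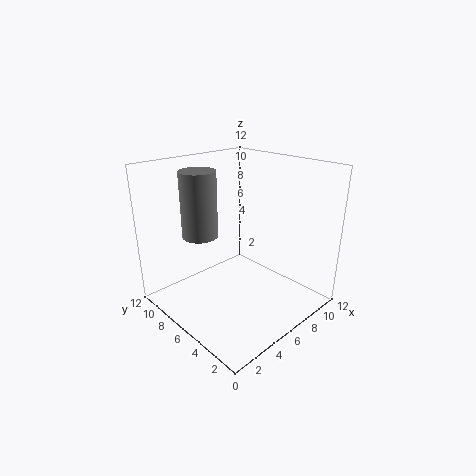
a = 4; b = 8.5; c = 6; t = 5.5; col = 'gray'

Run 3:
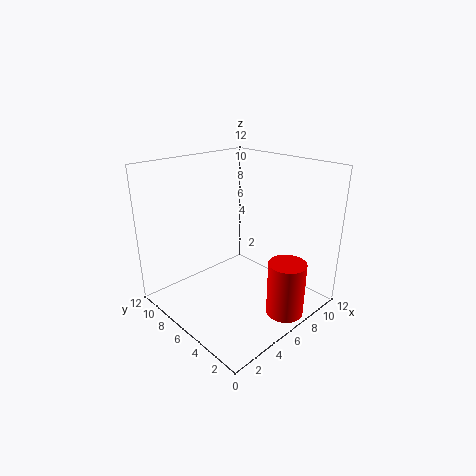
a = 7; b = 1.5; c = 0.5; t = 4.5; col = 'red'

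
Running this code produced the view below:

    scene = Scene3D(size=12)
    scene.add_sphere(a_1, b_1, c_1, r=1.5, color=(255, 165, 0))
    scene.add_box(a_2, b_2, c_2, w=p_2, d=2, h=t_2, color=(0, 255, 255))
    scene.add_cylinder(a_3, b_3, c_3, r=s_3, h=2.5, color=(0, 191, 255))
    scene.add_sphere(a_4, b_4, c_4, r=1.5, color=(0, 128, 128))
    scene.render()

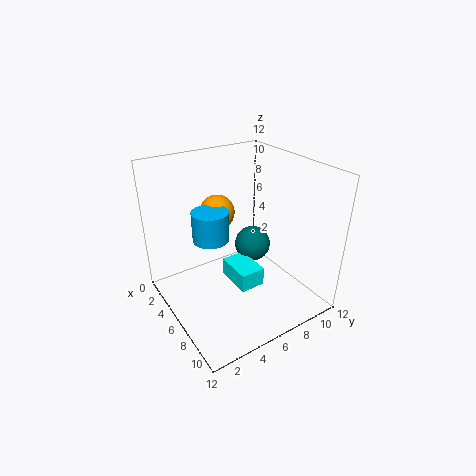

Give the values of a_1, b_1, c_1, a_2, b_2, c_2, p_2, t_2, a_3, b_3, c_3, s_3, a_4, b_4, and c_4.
a_1 = 3.5, b_1 = 5.5, c_1 = 7.5, a_2 = 6, b_2 = 4.5, c_2 = 3, p_2 = 3, t_2 = 1.5, a_3 = 5, b_3 = 4, c_3 = 6, s_3 = 1.5, a_4 = 6, b_4 = 7.5, c_4 = 5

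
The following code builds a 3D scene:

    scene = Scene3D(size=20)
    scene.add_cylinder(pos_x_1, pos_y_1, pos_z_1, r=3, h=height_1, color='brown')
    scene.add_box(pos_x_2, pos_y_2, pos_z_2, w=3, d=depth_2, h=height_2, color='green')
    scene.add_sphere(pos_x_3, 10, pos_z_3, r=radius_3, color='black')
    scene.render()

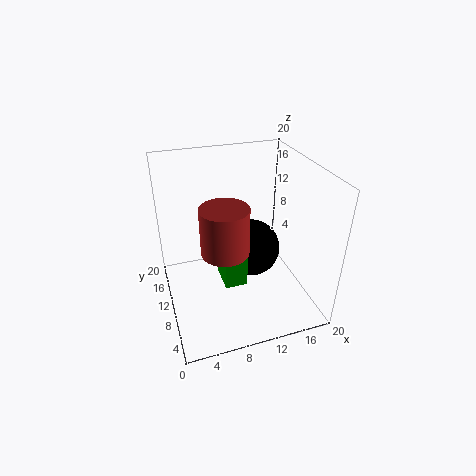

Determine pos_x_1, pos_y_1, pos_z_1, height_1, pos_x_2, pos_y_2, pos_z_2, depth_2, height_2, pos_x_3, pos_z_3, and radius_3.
pos_x_1 = 7; pos_y_1 = 6; pos_z_1 = 11; height_1 = 6; pos_x_2 = 7; pos_y_2 = 6; pos_z_2 = 5; depth_2 = 4; height_2 = 5; pos_x_3 = 12; pos_z_3 = 8; radius_3 = 4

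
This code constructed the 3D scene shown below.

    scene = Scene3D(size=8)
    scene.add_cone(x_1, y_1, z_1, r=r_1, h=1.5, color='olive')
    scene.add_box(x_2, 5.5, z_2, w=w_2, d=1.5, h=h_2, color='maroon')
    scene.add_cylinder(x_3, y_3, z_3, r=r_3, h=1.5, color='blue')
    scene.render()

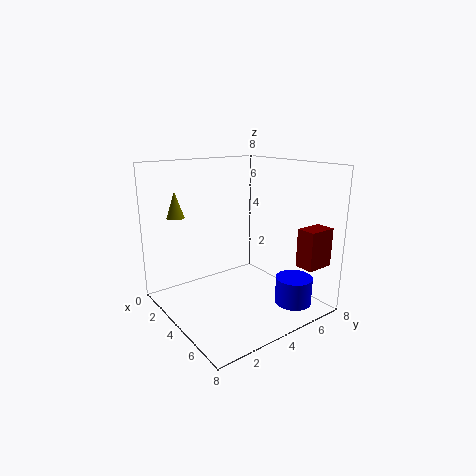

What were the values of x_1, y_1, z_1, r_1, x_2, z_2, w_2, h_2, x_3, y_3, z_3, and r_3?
x_1 = 1.5, y_1 = 1.5, z_1 = 5, r_1 = 0.5, x_2 = 7, z_2 = 3, w_2 = 1, h_2 = 2, x_3 = 6.5, y_3 = 6, z_3 = 0.5, r_3 = 1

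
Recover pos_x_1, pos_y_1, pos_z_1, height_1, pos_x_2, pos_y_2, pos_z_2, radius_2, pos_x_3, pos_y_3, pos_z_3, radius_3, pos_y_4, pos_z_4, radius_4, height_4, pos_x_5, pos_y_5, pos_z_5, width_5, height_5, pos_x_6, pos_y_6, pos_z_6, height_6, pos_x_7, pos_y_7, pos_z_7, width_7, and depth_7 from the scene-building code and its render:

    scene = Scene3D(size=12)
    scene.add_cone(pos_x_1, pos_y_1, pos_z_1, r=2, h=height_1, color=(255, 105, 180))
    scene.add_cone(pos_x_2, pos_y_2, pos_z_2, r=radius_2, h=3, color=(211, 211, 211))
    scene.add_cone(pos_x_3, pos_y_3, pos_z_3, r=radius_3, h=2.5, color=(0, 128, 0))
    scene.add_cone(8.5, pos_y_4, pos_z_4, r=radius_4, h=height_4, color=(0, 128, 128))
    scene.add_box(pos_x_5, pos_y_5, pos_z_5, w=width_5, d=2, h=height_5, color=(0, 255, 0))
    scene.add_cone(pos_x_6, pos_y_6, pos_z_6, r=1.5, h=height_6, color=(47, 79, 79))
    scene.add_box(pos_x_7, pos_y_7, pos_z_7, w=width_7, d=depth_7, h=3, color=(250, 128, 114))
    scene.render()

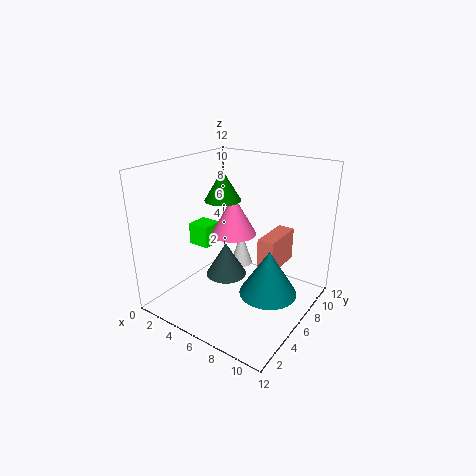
pos_x_1 = 4.5; pos_y_1 = 7.5; pos_z_1 = 5.5; height_1 = 3.5; pos_x_2 = 5; pos_y_2 = 8; pos_z_2 = 2.5; radius_2 = 1; pos_x_3 = 4.5; pos_y_3 = 6; pos_z_3 = 9; radius_3 = 1.5; pos_y_4 = 7; pos_z_4 = 1; radius_4 = 2.5; height_4 = 4; pos_x_5 = 0.5; pos_y_5 = 6; pos_z_5 = 4; width_5 = 2; height_5 = 2; pos_x_6 = 7; pos_y_6 = 3; pos_z_6 = 4.5; height_6 = 2.5; pos_x_7 = 7; pos_y_7 = 7.5; pos_z_7 = 2.5; width_7 = 1.5; depth_7 = 4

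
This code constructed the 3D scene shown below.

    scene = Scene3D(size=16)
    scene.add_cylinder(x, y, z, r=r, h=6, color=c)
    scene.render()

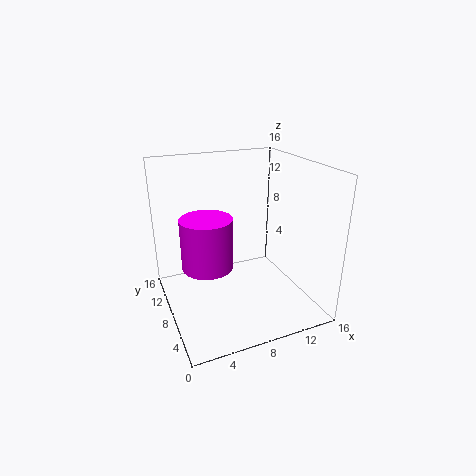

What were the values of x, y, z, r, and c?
x = 5; y = 10; z = 4; r = 3; c = 'magenta'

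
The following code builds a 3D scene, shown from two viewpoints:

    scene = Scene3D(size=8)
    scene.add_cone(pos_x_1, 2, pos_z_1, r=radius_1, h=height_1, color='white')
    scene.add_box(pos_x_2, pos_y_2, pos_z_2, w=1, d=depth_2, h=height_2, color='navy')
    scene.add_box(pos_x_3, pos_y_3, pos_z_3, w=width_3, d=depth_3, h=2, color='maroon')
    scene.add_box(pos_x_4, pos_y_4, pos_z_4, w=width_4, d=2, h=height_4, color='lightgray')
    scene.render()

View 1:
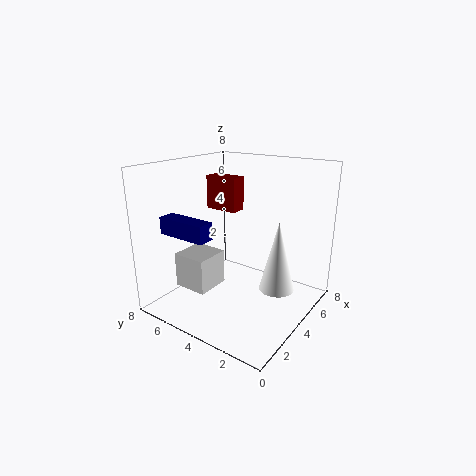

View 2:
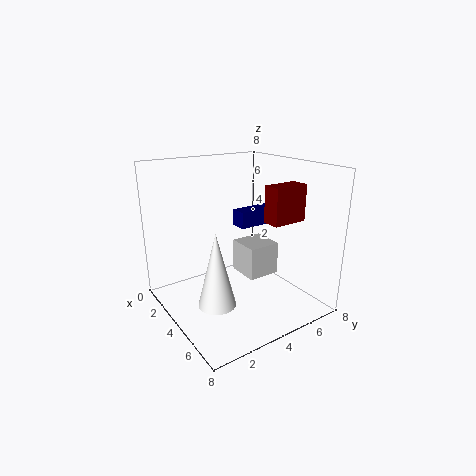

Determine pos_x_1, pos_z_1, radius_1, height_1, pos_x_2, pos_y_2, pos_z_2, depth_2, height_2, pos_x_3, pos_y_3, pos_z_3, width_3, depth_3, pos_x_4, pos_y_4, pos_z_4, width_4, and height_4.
pos_x_1 = 5
pos_z_1 = 1
radius_1 = 1
height_1 = 4
pos_x_2 = 2
pos_y_2 = 5
pos_z_2 = 4
depth_2 = 3
height_2 = 1
pos_x_3 = 5
pos_y_3 = 5
pos_z_3 = 5
width_3 = 1
depth_3 = 2
pos_x_4 = 2
pos_y_4 = 5
pos_z_4 = 1
width_4 = 2
height_4 = 2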